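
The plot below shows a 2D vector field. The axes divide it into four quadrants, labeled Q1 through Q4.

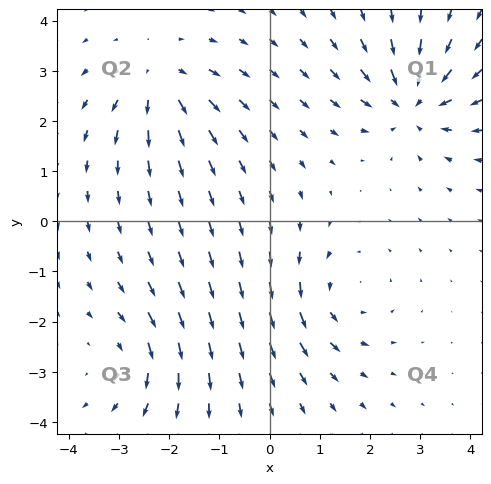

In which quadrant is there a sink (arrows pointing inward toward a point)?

Q1

The sink sits at approximately (2.8, 2.4), which lies in quadrant Q1. The divergence there is about -5, negative as expected for a sink.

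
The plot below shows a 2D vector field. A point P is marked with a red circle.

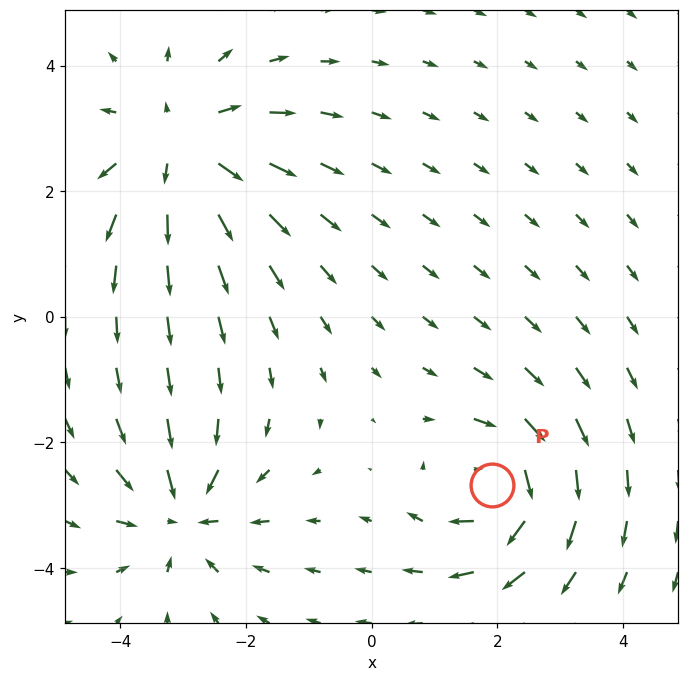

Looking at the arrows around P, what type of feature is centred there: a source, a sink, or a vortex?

vortex

At P (1.9, -2.7) the arrows circulate clockwise. Divergence ≈0, curl about -5 — near-zero divergence with nonzero curl is a vortex.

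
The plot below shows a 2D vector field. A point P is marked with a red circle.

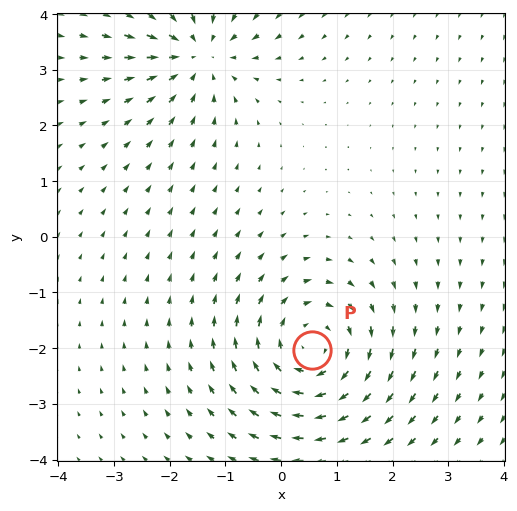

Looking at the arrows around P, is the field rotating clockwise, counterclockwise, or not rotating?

clockwise

Near P at (0.6, -2.0) the arrows circulate clockwise. The curl (z-component) there is about -4; negative curl means clockwise rotation.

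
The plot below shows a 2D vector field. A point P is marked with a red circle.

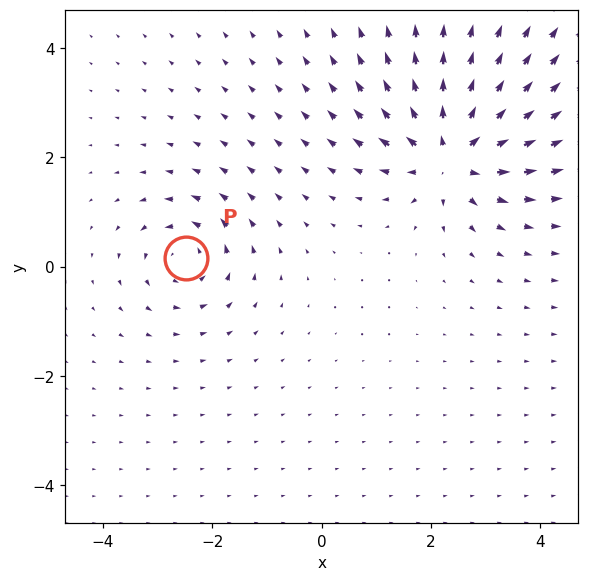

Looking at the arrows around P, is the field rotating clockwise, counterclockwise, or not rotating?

counterclockwise

Near P at (-2.5, 0.2) the arrows circulate counterclockwise. The curl (z-component) there is about +4; positive curl means counterclockwise rotation.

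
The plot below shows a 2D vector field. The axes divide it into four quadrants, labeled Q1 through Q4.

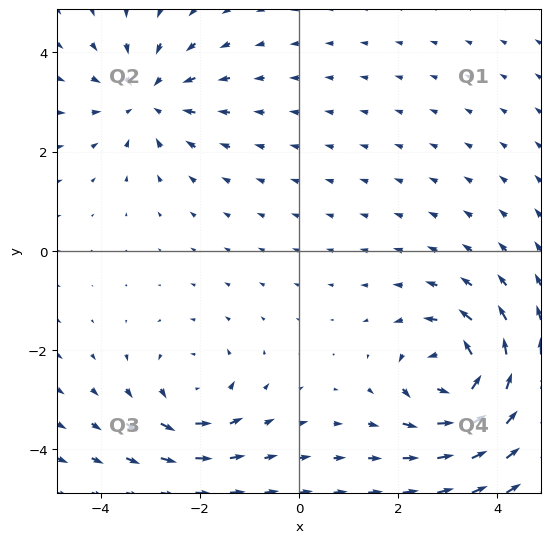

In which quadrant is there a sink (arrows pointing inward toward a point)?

Q2

The sink sits at approximately (-3.1, 3.1), which lies in quadrant Q2. The divergence there is about -3, negative as expected for a sink.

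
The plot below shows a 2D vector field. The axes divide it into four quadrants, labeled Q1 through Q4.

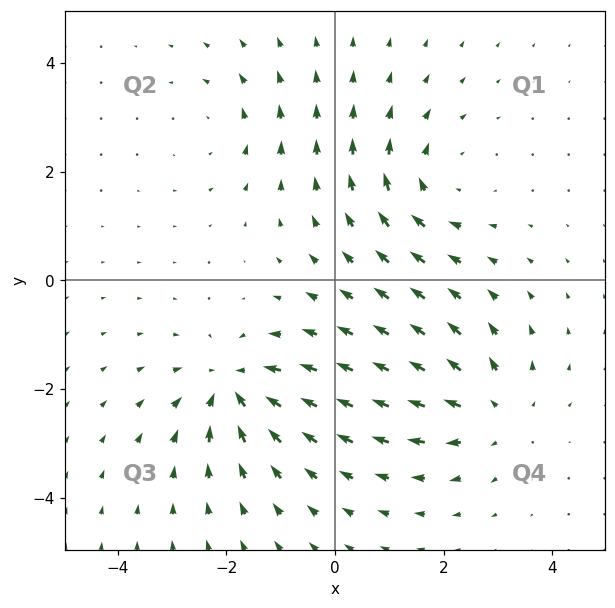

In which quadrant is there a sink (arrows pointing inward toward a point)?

Q3

The sink sits at approximately (-1.9, -2.0), which lies in quadrant Q3. The divergence there is about -6, negative as expected for a sink.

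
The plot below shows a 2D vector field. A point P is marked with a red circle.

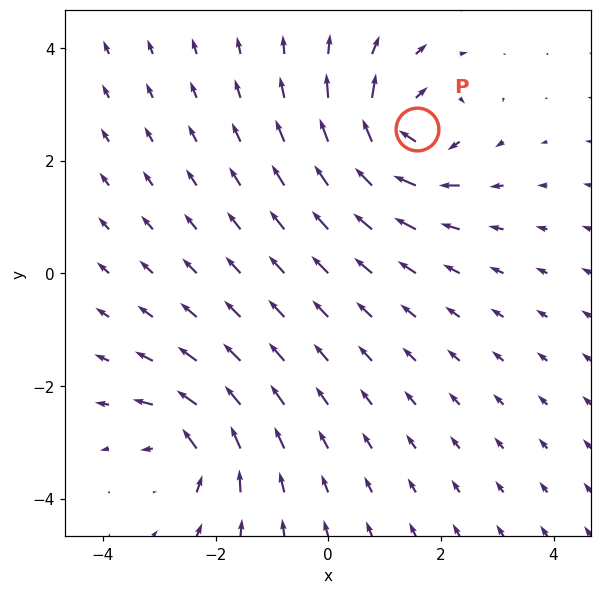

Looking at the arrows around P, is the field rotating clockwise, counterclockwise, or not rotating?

Near P at (1.6, 2.6) the arrows circulate clockwise. The curl (z-component) there is about -5; negative curl means clockwise rotation.

clockwise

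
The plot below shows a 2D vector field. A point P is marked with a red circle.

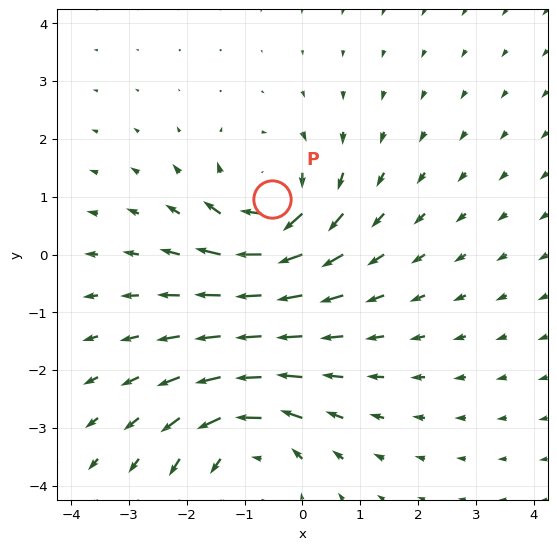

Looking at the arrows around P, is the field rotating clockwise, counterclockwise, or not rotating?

Near P at (-0.5, 1.0) the arrows circulate clockwise. The curl (z-component) there is about -4; negative curl means clockwise rotation.

clockwise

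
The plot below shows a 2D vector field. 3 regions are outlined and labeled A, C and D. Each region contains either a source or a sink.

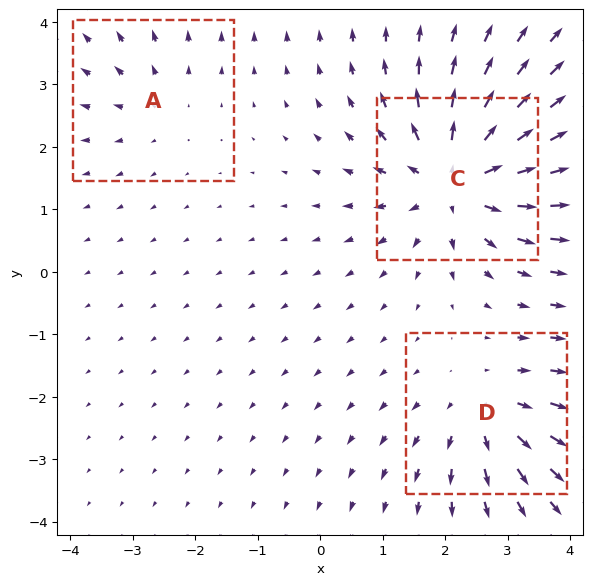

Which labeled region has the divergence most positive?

Divergence at each region's feature centre — A: about +2, C: about +5, D: about +3. Region C is most positive.

C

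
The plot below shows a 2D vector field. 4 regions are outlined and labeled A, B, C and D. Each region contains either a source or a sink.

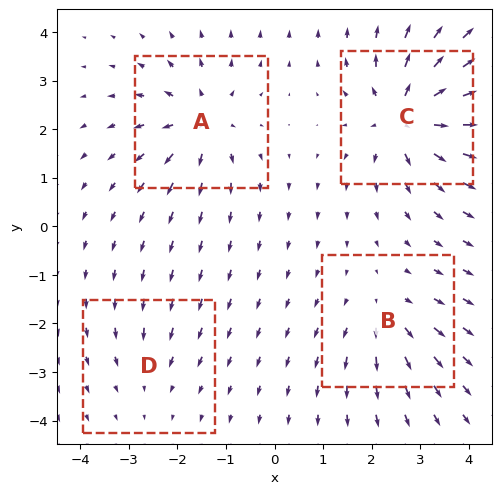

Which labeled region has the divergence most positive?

Divergence at each region's feature centre — A: about +6, B: about +4, C: about +8, D: about -2. Region C is most positive.

C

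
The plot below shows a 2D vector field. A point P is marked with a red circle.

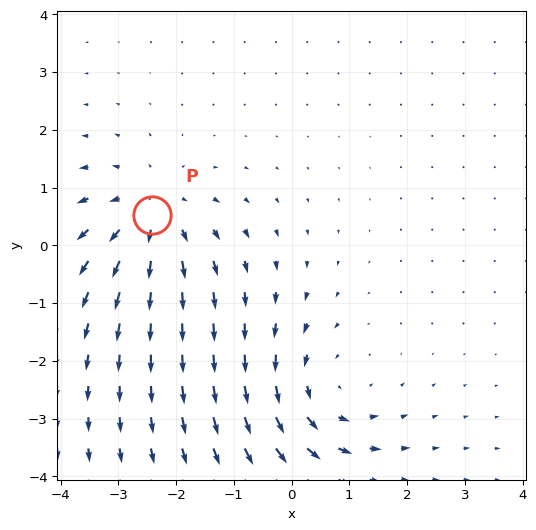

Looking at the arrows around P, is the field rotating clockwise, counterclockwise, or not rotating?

Near P at (-2.4, 0.5) the arrows show no circulation. The curl there is ≈0.

not rotating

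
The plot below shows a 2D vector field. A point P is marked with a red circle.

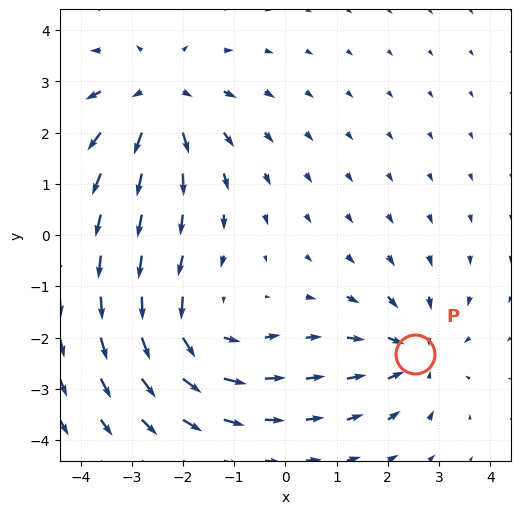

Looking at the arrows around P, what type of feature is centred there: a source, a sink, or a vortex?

sink

At P (2.5, -2.3) the arrows converge inward. Divergence about -3, curl ≈0 — negative divergence with near-zero curl is a sink.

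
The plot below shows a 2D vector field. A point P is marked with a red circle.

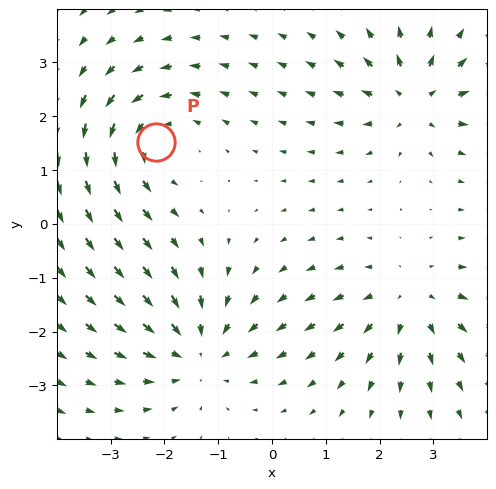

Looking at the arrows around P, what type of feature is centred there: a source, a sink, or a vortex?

vortex

At P (-2.2, 1.5) the arrows circulate counterclockwise. Divergence ≈0, curl about +3 — near-zero divergence with nonzero curl is a vortex.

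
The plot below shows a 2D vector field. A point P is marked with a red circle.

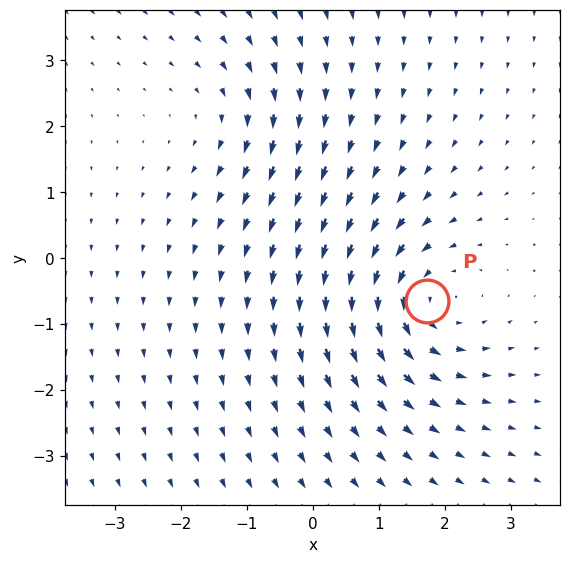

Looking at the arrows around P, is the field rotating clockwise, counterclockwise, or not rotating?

Near P at (1.7, -0.7) the arrows circulate counterclockwise. The curl (z-component) there is about +4; positive curl means counterclockwise rotation.

counterclockwise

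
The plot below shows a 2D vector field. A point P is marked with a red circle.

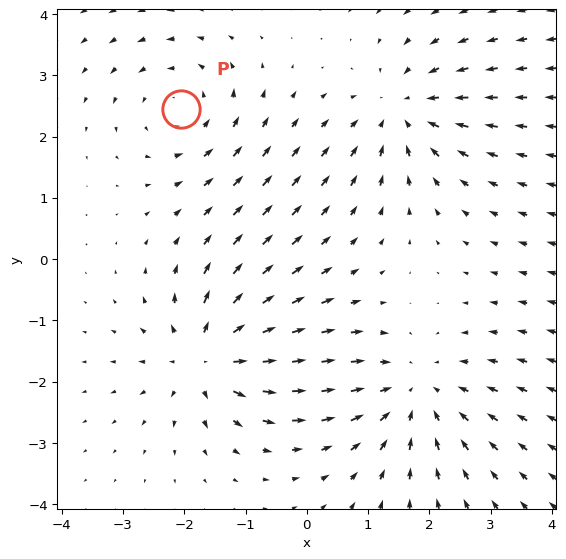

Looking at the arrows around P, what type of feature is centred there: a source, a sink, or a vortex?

vortex

At P (-2.0, 2.4) the arrows circulate counterclockwise. Divergence ≈0, curl about +4 — near-zero divergence with nonzero curl is a vortex.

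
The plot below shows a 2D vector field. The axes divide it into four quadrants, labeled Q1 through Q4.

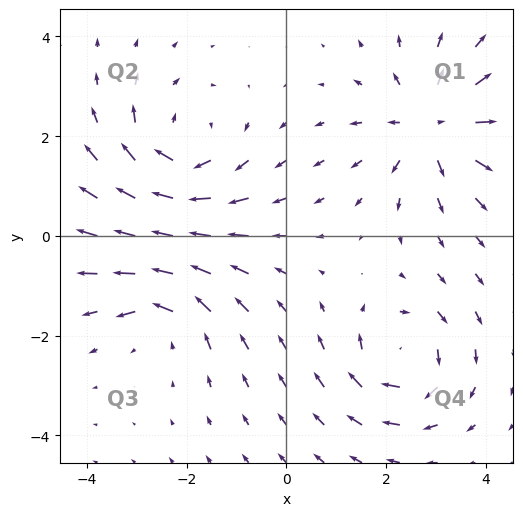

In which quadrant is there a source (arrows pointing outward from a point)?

The source sits at approximately (2.9, 2.2), which lies in quadrant Q1. The divergence there is about +5, positive as expected for a source.

Q1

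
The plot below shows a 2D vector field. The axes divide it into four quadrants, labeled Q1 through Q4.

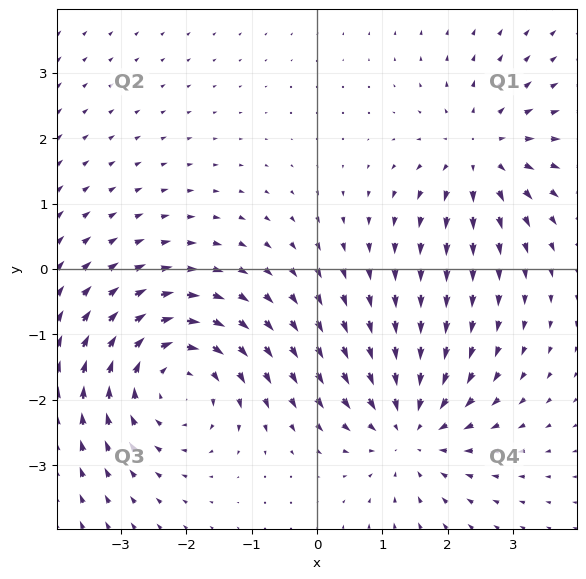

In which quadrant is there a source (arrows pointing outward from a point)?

Q1

The source sits at approximately (2.5, 1.8), which lies in quadrant Q1. The divergence there is about +4, positive as expected for a source.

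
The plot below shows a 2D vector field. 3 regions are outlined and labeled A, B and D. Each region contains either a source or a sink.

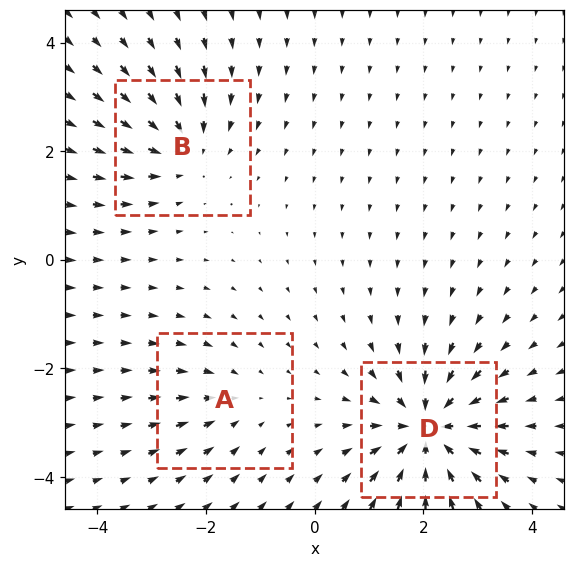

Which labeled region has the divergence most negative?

Divergence at each region's feature centre — A: about -2, B: about -4, D: about -6. Region D is most negative.

D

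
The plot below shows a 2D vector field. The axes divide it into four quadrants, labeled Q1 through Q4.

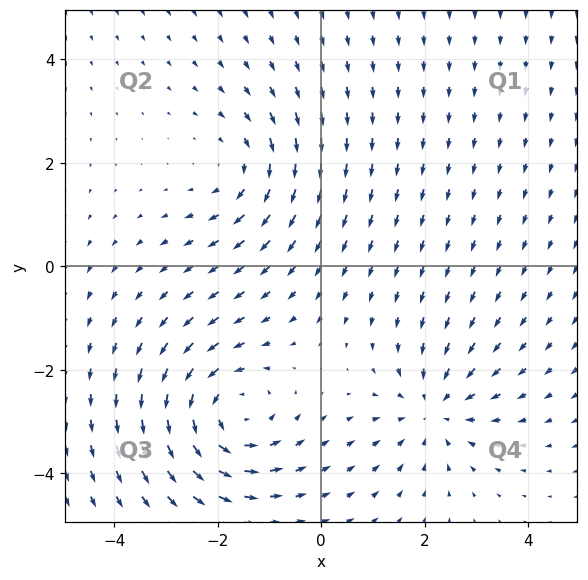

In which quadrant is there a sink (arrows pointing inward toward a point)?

The sink sits at approximately (2.2, -2.8), which lies in quadrant Q4. The divergence there is about -3, negative as expected for a sink.

Q4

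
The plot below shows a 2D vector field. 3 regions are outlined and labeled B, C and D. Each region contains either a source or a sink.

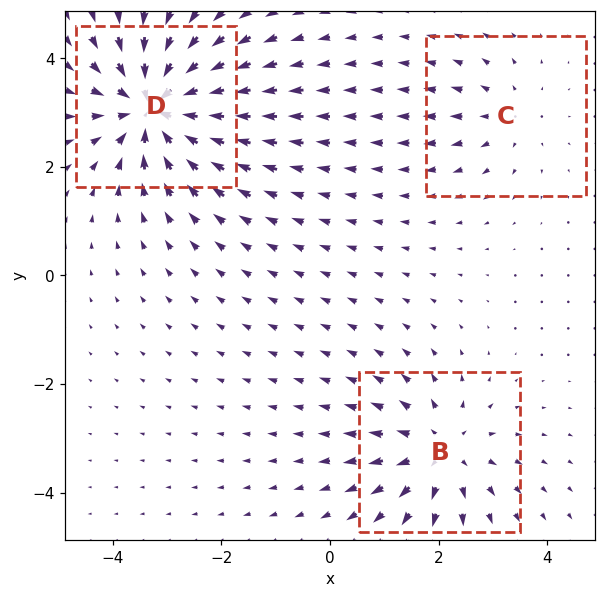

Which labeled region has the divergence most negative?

Divergence at each region's feature centre — B: about +4, C: about +2, D: about -6. Region D is most negative.

D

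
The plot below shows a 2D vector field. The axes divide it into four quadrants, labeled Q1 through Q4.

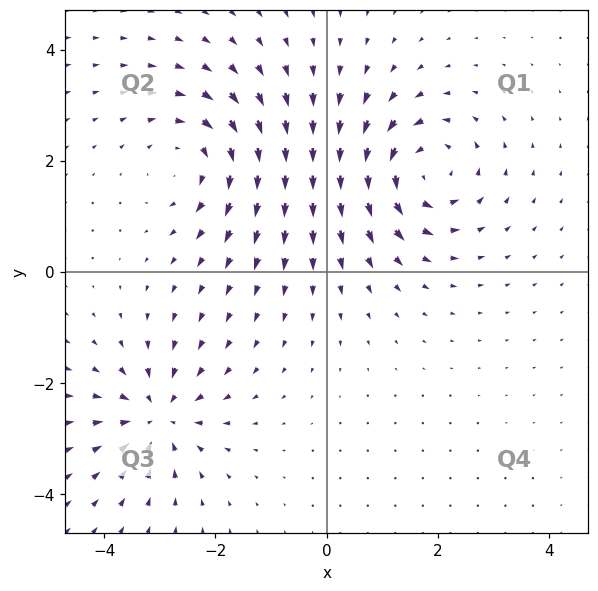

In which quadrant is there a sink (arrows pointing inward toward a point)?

Q3

The sink sits at approximately (-3.0, -2.6), which lies in quadrant Q3. The divergence there is about -5, negative as expected for a sink.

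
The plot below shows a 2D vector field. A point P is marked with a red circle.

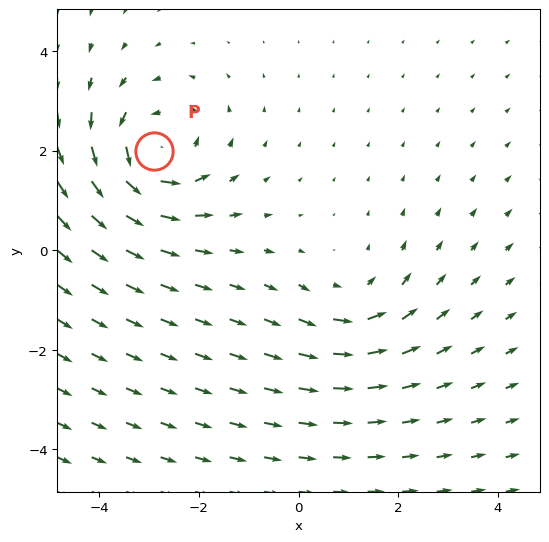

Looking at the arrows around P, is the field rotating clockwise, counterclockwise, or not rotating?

counterclockwise

Near P at (-2.9, 2.0) the arrows circulate counterclockwise. The curl (z-component) there is about +4; positive curl means counterclockwise rotation.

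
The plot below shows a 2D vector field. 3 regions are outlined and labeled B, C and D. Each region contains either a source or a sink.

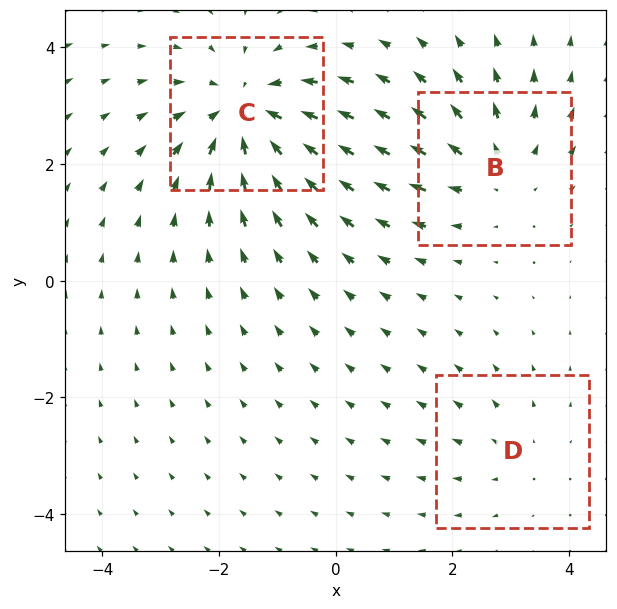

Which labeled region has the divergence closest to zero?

Divergence at each region's feature centre — B: about +3, C: about -4, D: about +2. Region D is closest to zero.

D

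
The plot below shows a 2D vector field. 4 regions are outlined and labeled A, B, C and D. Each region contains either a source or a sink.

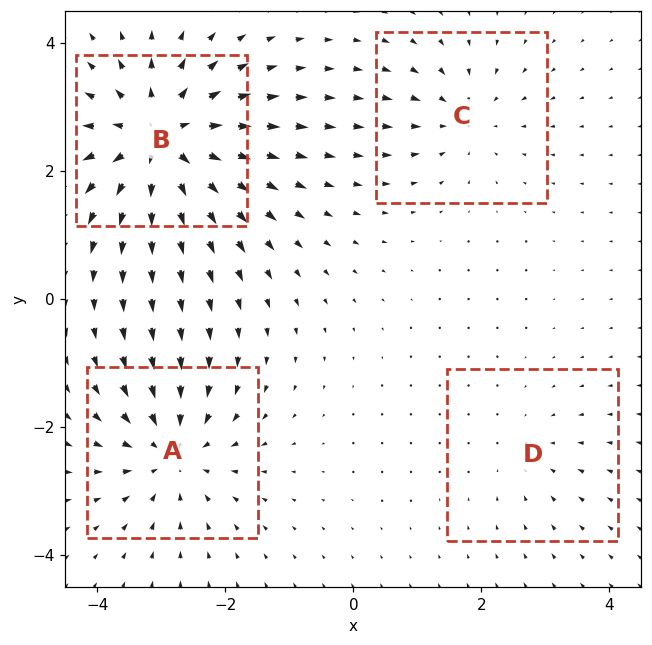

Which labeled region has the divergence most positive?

B

Divergence at each region's feature centre — A: about -5, B: about +7, C: about -3, D: about -2. Region B is most positive.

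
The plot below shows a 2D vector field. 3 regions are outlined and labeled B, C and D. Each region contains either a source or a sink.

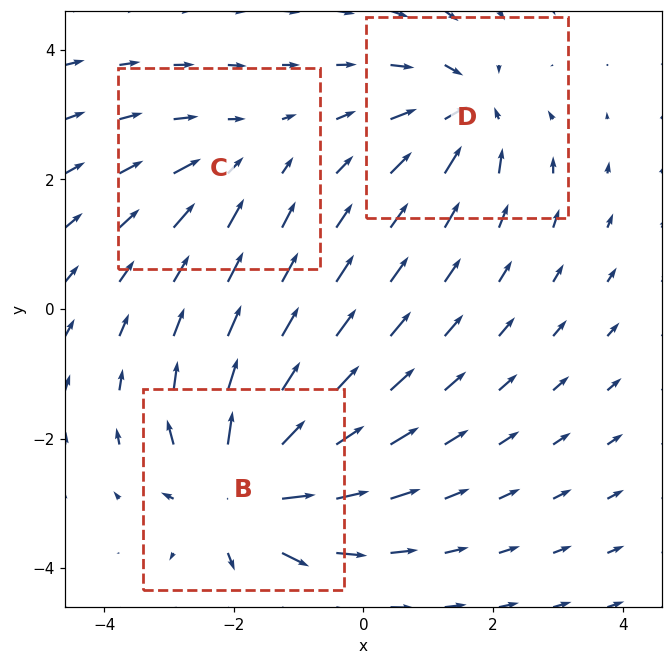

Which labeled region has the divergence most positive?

B

Divergence at each region's feature centre — B: about +6, C: about -2, D: about -4. Region B is most positive.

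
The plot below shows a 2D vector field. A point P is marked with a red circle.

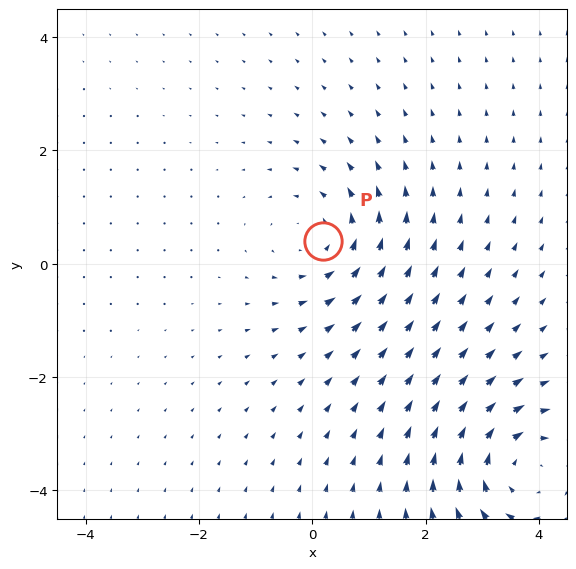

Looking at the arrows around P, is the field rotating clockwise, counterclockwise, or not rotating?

Near P at (0.2, 0.4) the arrows circulate counterclockwise. The curl (z-component) there is about +3; positive curl means counterclockwise rotation.

counterclockwise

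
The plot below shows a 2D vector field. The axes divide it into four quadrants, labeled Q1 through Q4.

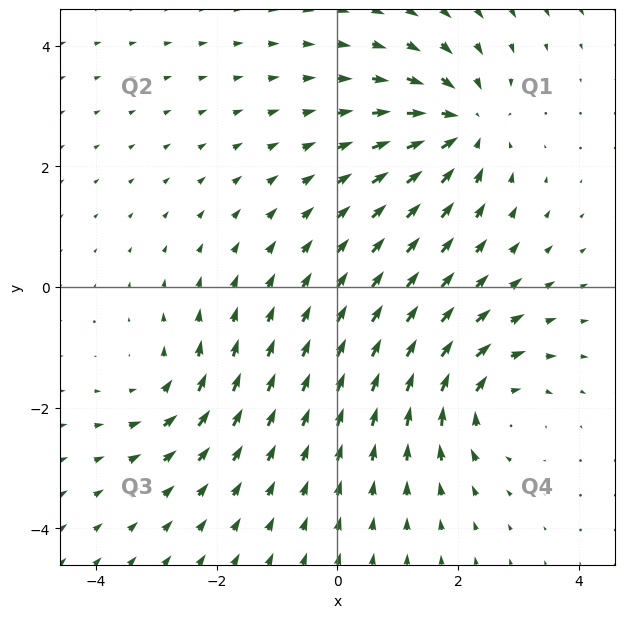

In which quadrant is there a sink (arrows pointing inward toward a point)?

The sink sits at approximately (2.1, 2.7), which lies in quadrant Q1. The divergence there is about -6, negative as expected for a sink.

Q1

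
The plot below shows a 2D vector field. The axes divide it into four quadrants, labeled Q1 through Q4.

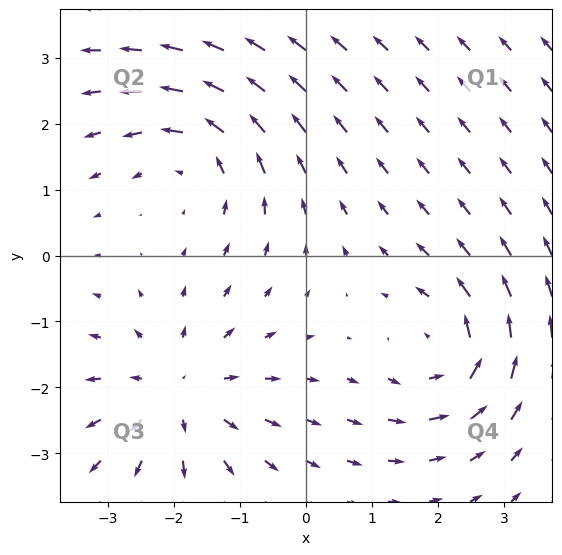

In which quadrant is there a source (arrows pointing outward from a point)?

The source sits at approximately (-1.9, -2.1), which lies in quadrant Q3. The divergence there is about +4, positive as expected for a source.

Q3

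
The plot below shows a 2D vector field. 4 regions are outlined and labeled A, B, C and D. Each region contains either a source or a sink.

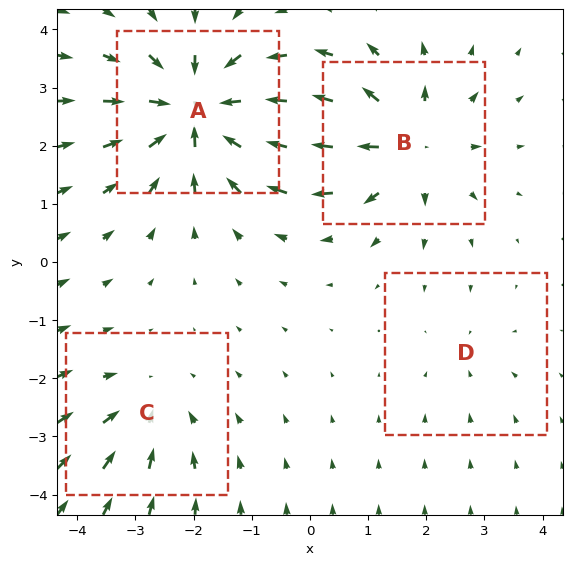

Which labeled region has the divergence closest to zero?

D

Divergence at each region's feature centre — A: about -7, B: about +5, C: about -3, D: about -2. Region D is closest to zero.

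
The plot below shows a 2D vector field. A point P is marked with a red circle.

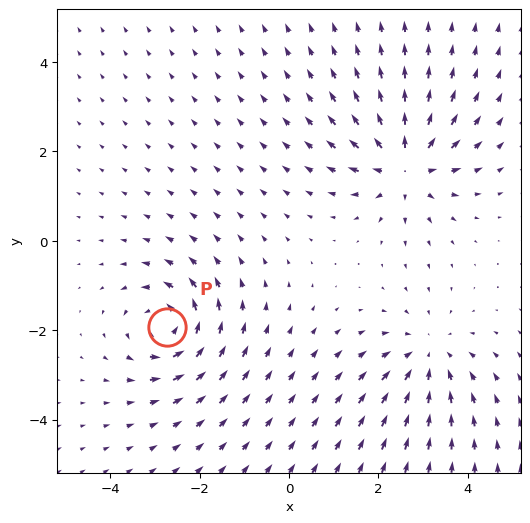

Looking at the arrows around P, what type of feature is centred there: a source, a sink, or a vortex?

At P (-2.7, -1.9) the arrows circulate counterclockwise. Divergence ≈0, curl about +5 — near-zero divergence with nonzero curl is a vortex.

vortex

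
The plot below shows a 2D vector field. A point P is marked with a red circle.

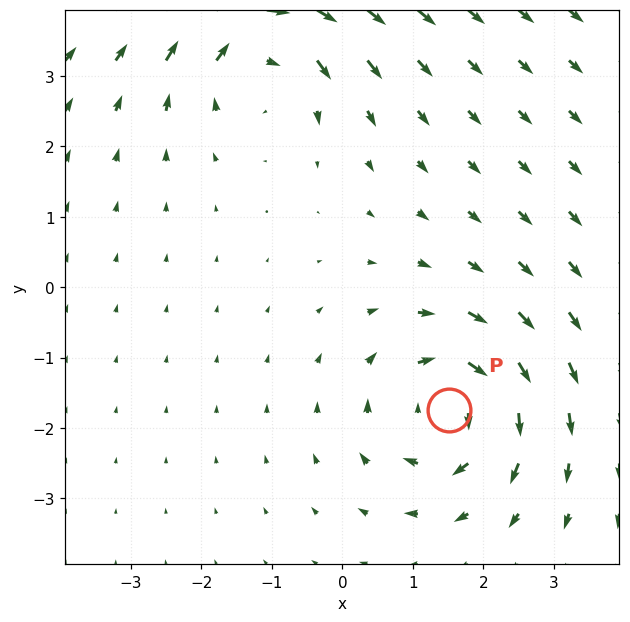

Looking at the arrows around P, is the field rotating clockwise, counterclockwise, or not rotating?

clockwise

Near P at (1.5, -1.7) the arrows circulate clockwise. The curl (z-component) there is about -4; negative curl means clockwise rotation.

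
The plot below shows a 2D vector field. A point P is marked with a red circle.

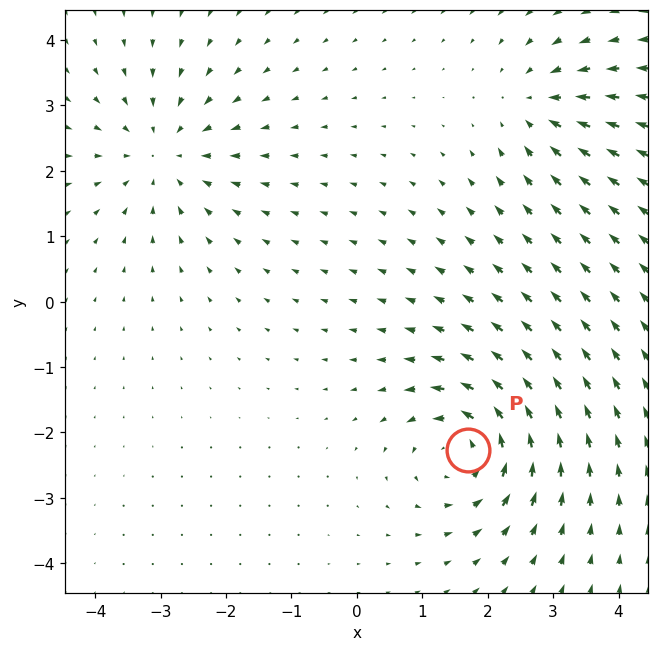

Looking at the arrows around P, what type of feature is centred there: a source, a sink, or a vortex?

vortex

At P (1.7, -2.3) the arrows circulate counterclockwise. Divergence ≈0, curl about +6 — near-zero divergence with nonzero curl is a vortex.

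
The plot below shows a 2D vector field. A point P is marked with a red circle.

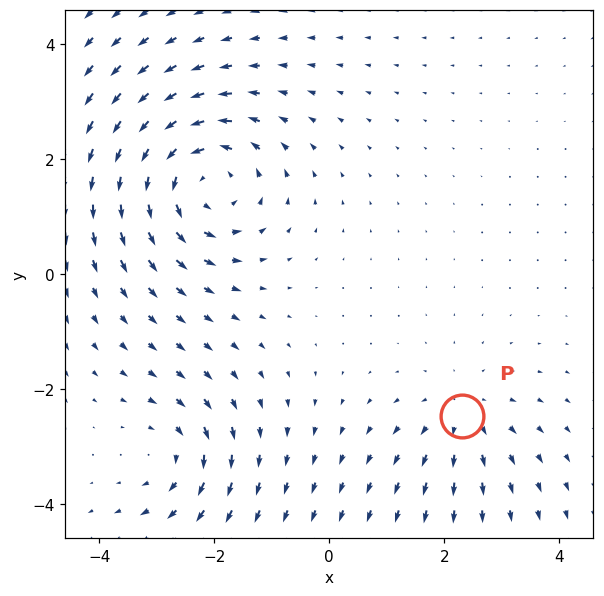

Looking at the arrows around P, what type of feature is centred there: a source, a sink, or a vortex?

source

At P (2.3, -2.5) the arrows spread outward. Divergence about +3, curl ≈0 — positive divergence with near-zero curl is a source.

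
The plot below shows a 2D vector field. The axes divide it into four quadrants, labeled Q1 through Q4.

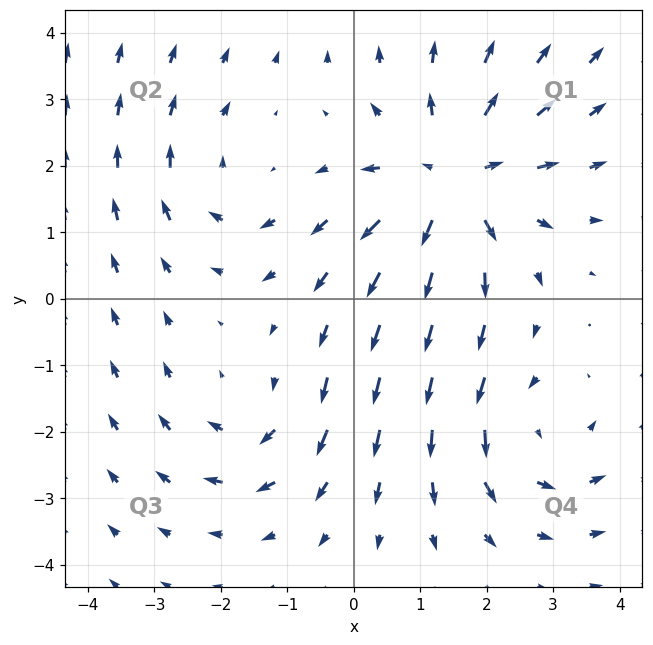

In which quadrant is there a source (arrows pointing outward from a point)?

The source sits at approximately (1.5, 1.8), which lies in quadrant Q1. The divergence there is about +5, positive as expected for a source.

Q1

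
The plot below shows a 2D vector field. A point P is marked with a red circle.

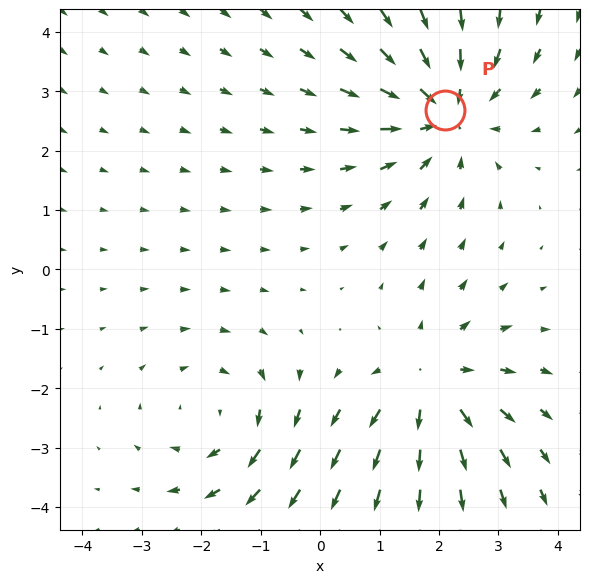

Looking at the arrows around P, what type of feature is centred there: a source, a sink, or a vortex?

At P (2.1, 2.7) the arrows converge inward. Divergence about -4, curl ≈0 — negative divergence with near-zero curl is a sink.

sink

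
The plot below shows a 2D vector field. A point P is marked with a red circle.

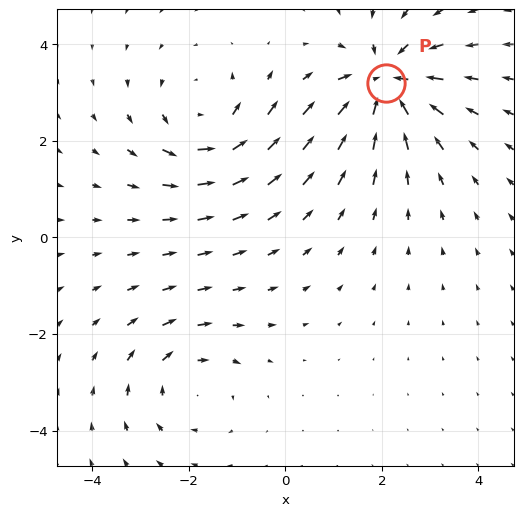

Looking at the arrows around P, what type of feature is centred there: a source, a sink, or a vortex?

At P (2.1, 3.2) the arrows converge inward. Divergence about -5, curl ≈0 — negative divergence with near-zero curl is a sink.

sink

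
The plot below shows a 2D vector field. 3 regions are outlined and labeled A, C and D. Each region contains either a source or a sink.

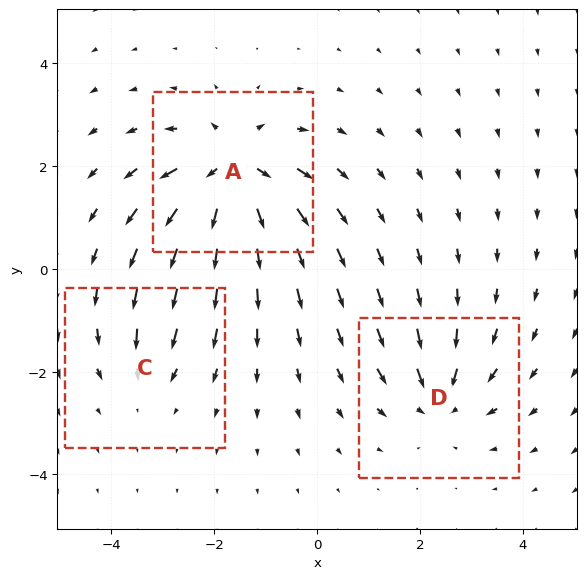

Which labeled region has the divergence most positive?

A

Divergence at each region's feature centre — A: about +5, C: about -2, D: about -3. Region A is most positive.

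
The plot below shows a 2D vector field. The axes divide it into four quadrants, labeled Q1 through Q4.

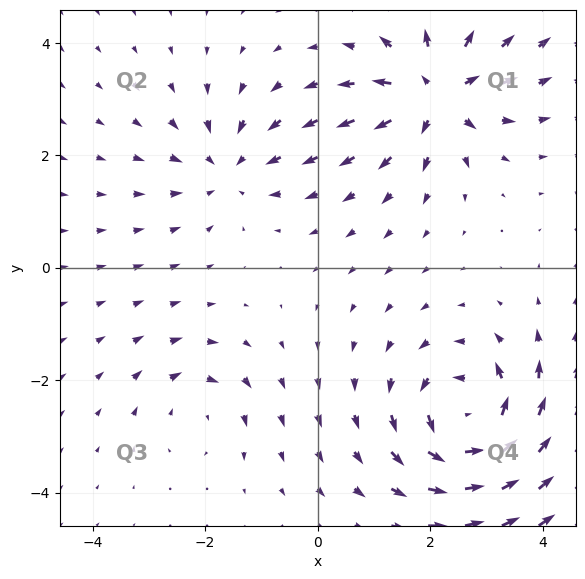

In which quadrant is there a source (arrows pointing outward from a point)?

The source sits at approximately (2.1, 3.1), which lies in quadrant Q1. The divergence there is about +6, positive as expected for a source.

Q1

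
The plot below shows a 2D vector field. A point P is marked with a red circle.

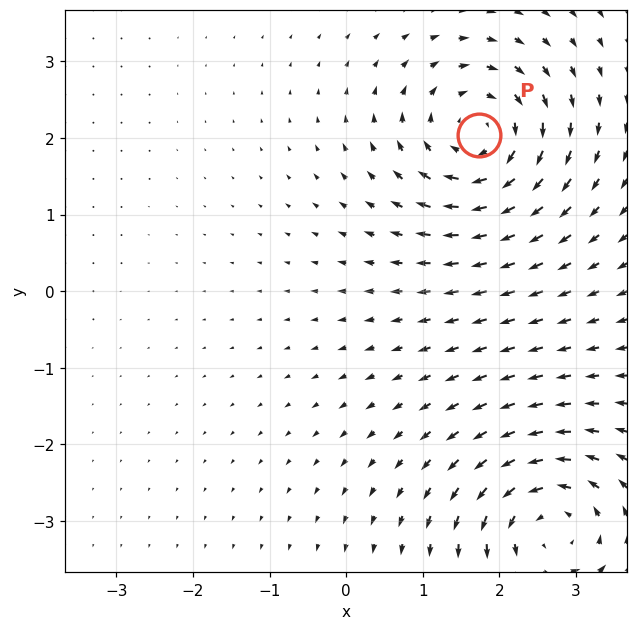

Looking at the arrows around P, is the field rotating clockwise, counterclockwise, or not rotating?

Near P at (1.7, 2.0) the arrows circulate clockwise. The curl (z-component) there is about -6; negative curl means clockwise rotation.

clockwise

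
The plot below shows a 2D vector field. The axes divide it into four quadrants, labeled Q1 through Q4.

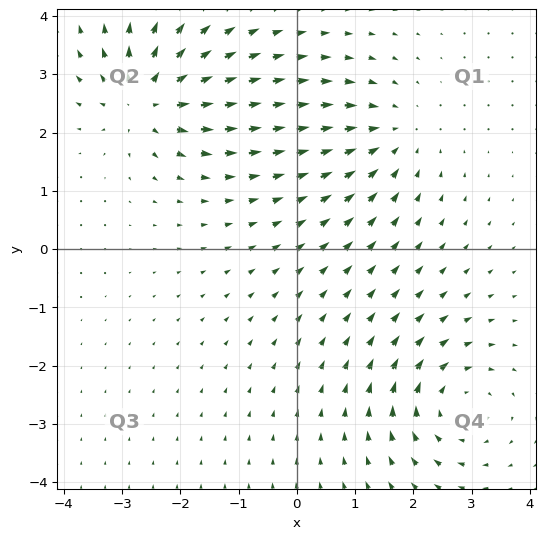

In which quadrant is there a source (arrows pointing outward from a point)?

The source sits at approximately (-2.6, 2.6), which lies in quadrant Q2. The divergence there is about +7, positive as expected for a source.

Q2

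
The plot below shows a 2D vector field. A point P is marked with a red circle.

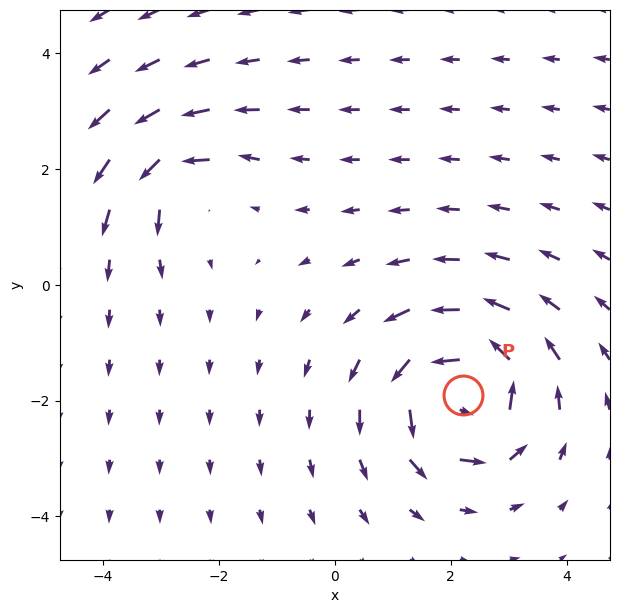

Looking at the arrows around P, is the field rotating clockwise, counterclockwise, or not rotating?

Near P at (2.2, -1.9) the arrows circulate counterclockwise. The curl (z-component) there is about +7; positive curl means counterclockwise rotation.

counterclockwise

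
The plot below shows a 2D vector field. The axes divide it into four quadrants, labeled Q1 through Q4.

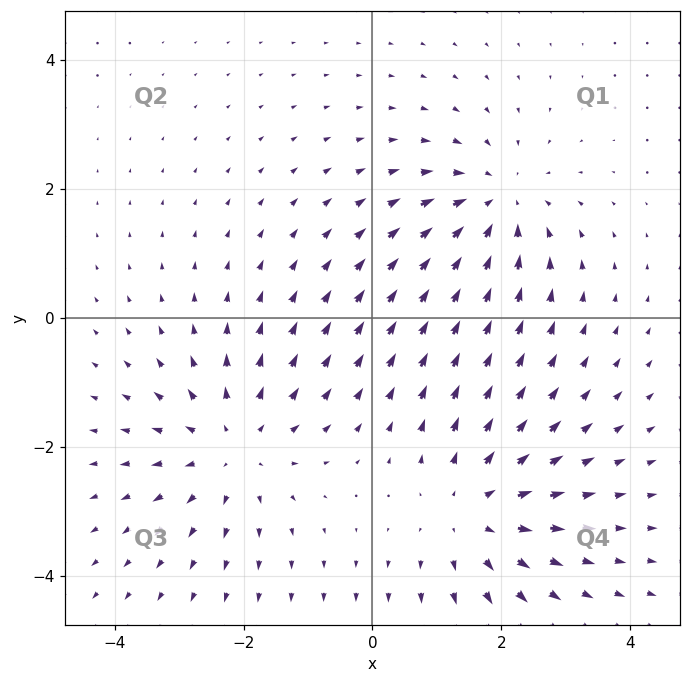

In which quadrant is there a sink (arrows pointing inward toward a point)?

The sink sits at approximately (1.9, 1.8), which lies in quadrant Q1. The divergence there is about -4, negative as expected for a sink.

Q1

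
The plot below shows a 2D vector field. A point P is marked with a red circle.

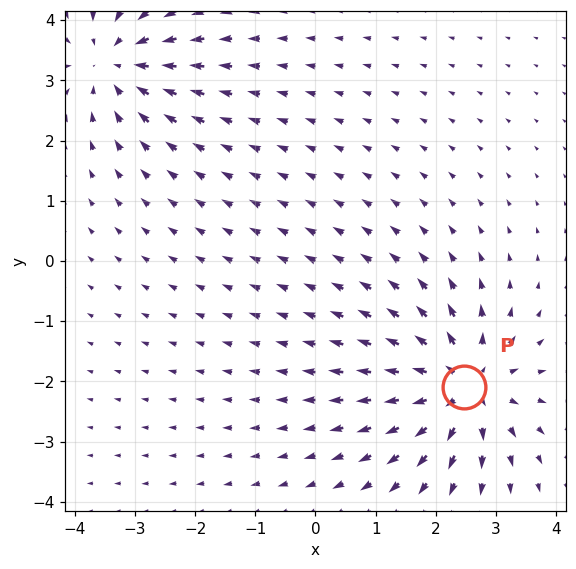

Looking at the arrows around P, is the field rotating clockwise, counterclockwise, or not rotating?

Near P at (2.5, -2.1) the arrows show no circulation. The curl there is ≈0.

not rotating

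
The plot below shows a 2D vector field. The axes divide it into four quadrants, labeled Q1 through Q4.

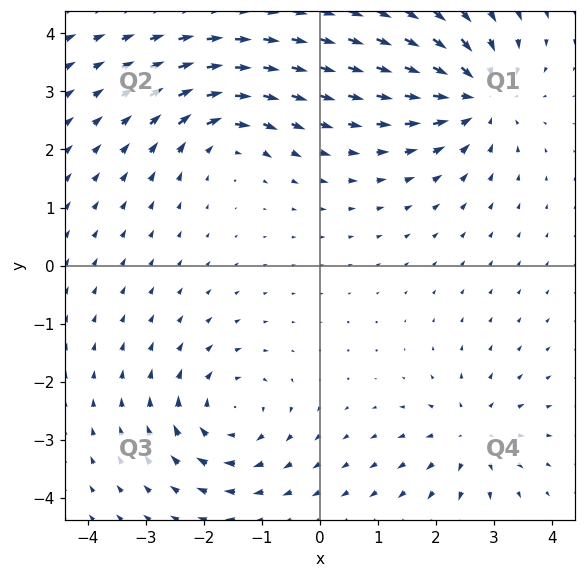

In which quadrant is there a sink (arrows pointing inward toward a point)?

The sink sits at approximately (2.7, 2.9), which lies in quadrant Q1. The divergence there is about -5, negative as expected for a sink.

Q1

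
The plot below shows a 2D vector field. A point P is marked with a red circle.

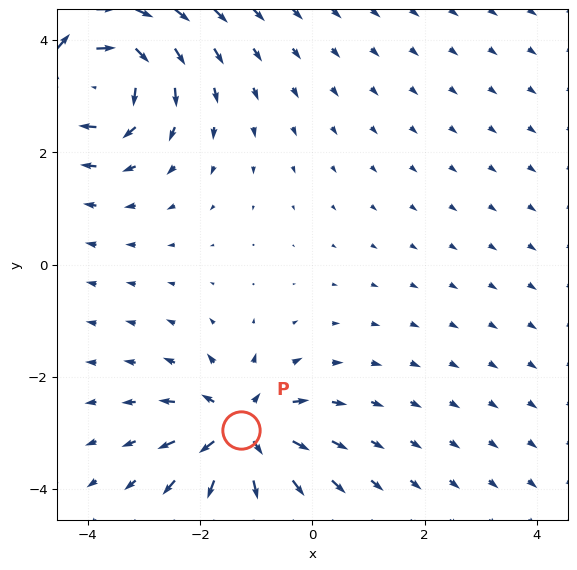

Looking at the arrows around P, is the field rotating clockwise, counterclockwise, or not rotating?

not rotating

Near P at (-1.3, -3.0) the arrows show no circulation. The curl there is ≈0.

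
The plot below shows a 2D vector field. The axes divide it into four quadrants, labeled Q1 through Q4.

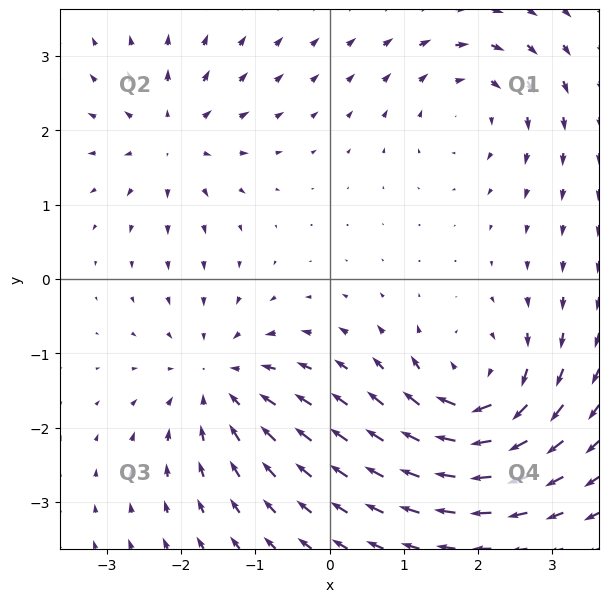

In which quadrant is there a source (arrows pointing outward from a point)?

The source sits at approximately (-2.1, 1.9), which lies in quadrant Q2. The divergence there is about +5, positive as expected for a source.

Q2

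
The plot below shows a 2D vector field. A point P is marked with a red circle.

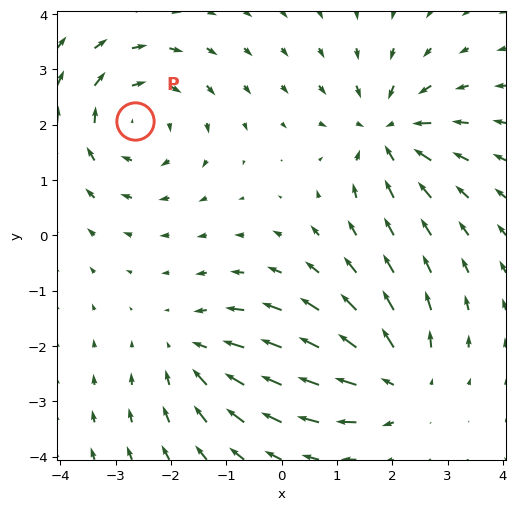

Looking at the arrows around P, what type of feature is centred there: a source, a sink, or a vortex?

vortex

At P (-2.6, 2.1) the arrows circulate clockwise. Divergence ≈0, curl about -4 — near-zero divergence with nonzero curl is a vortex.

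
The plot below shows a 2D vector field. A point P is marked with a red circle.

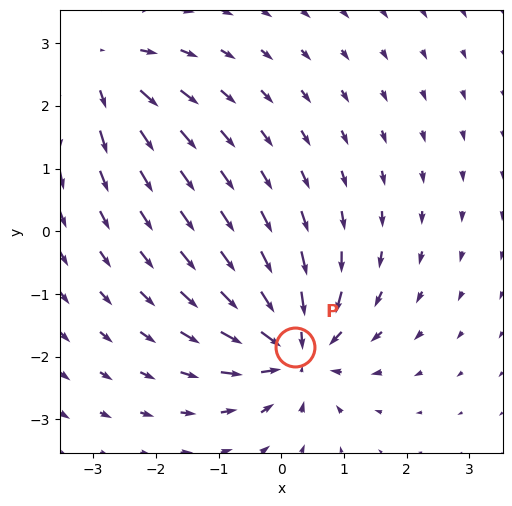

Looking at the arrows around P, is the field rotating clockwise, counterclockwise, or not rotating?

Near P at (0.2, -1.9) the arrows show no circulation. The curl there is ≈0.

not rotating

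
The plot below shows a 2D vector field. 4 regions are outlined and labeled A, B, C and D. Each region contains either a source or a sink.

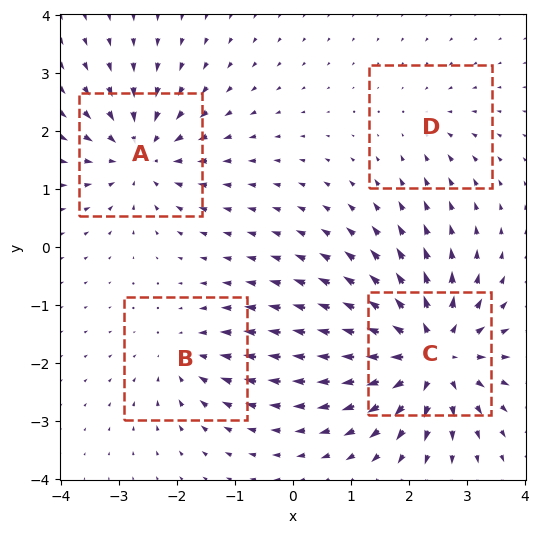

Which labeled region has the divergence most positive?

C

Divergence at each region's feature centre — A: about -5, B: about -3, C: about +8, D: about -2. Region C is most positive.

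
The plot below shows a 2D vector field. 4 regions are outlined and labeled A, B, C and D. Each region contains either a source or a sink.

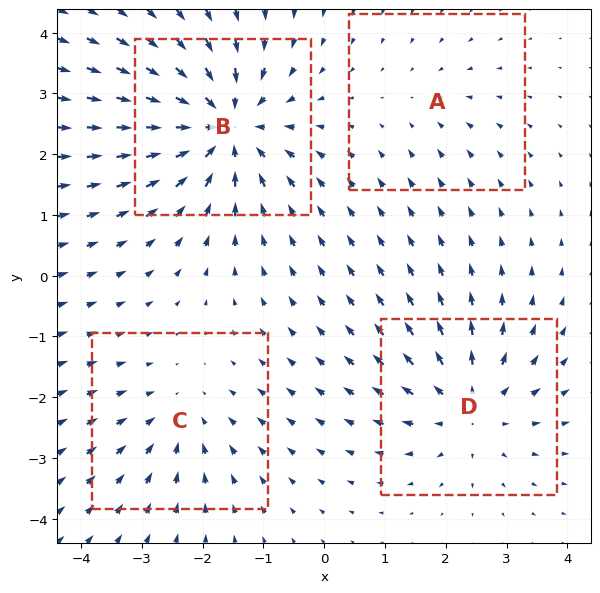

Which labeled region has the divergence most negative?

Divergence at each region's feature centre — A: about -2, B: about -7, C: about -3, D: about +5. Region B is most negative.

B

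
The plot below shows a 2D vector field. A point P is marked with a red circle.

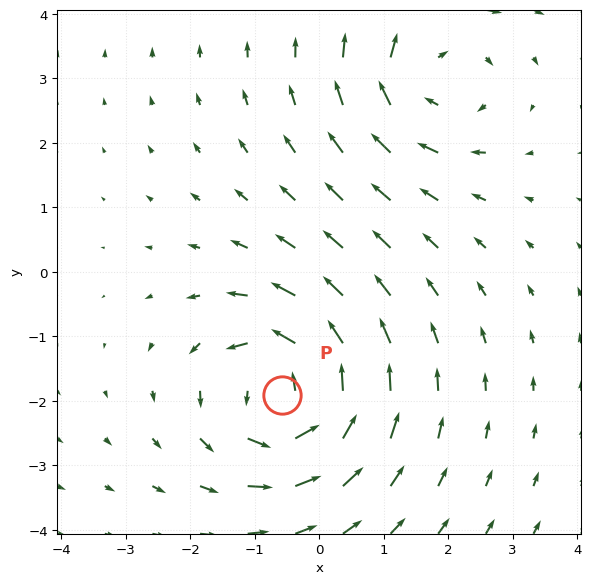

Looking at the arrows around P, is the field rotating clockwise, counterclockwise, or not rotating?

Near P at (-0.6, -1.9) the arrows circulate counterclockwise. The curl (z-component) there is about +6; positive curl means counterclockwise rotation.

counterclockwise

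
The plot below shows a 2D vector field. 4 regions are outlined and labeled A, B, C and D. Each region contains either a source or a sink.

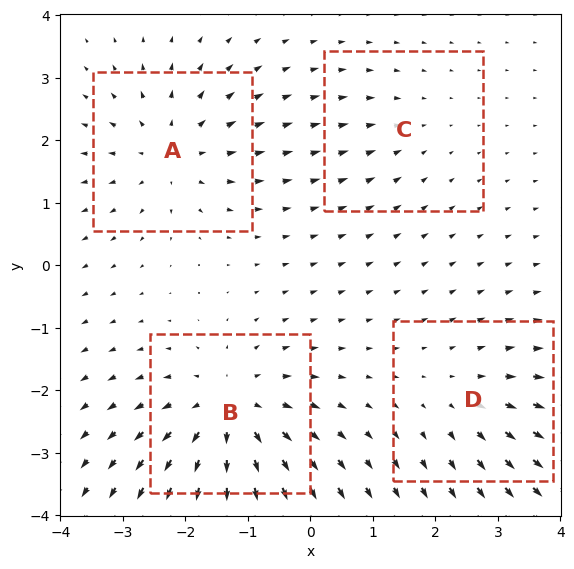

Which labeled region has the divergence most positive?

Divergence at each region's feature centre — A: about +5, B: about +6, C: about -2, D: about +3. Region B is most positive.

B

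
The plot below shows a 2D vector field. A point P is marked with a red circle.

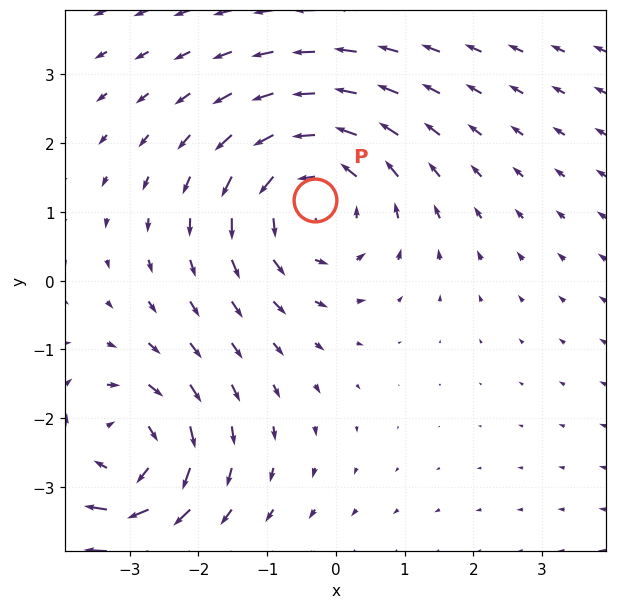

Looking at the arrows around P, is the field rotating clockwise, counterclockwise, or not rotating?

counterclockwise

Near P at (-0.3, 1.2) the arrows circulate counterclockwise. The curl (z-component) there is about +3; positive curl means counterclockwise rotation.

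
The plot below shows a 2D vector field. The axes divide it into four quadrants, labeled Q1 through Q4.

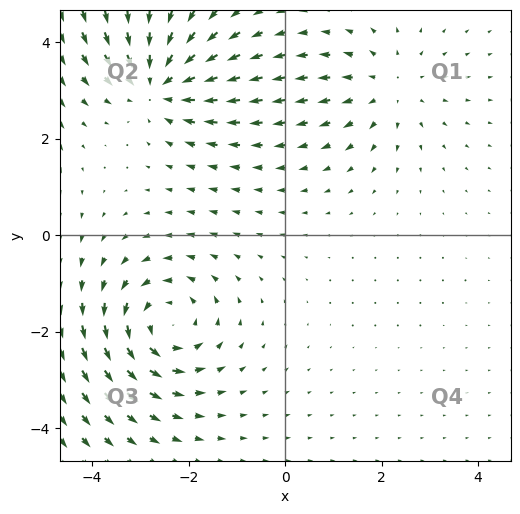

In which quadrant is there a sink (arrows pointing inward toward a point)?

The sink sits at approximately (-2.6, 3.2), which lies in quadrant Q2. The divergence there is about -5, negative as expected for a sink.

Q2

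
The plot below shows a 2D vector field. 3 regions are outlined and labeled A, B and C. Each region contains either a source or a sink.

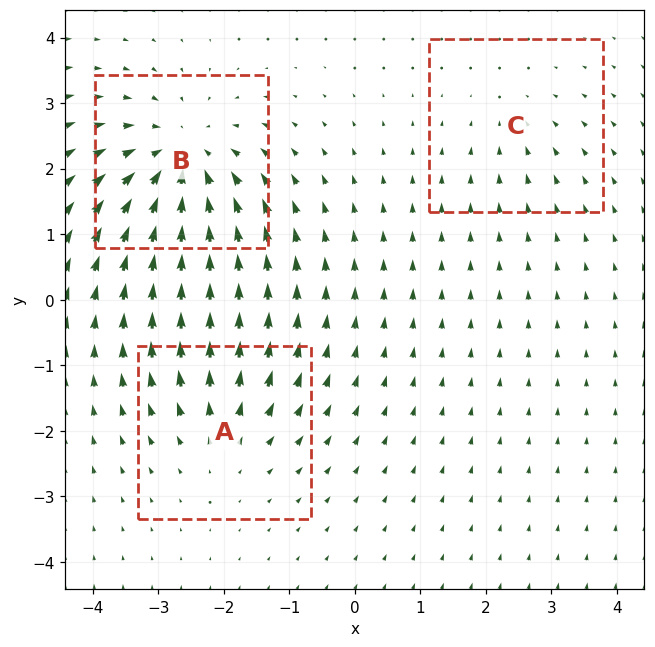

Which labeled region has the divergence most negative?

B

Divergence at each region's feature centre — A: about +3, B: about -5, C: about -2. Region B is most negative.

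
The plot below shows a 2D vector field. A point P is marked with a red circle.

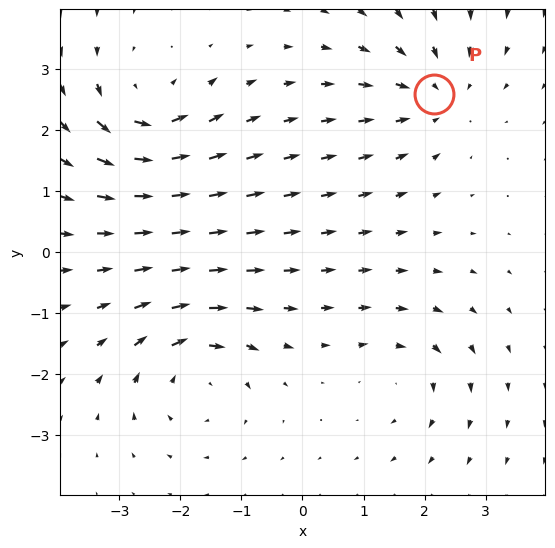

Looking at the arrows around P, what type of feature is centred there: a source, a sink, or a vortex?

sink

At P (2.2, 2.6) the arrows converge inward. Divergence about -4, curl ≈0 — negative divergence with near-zero curl is a sink.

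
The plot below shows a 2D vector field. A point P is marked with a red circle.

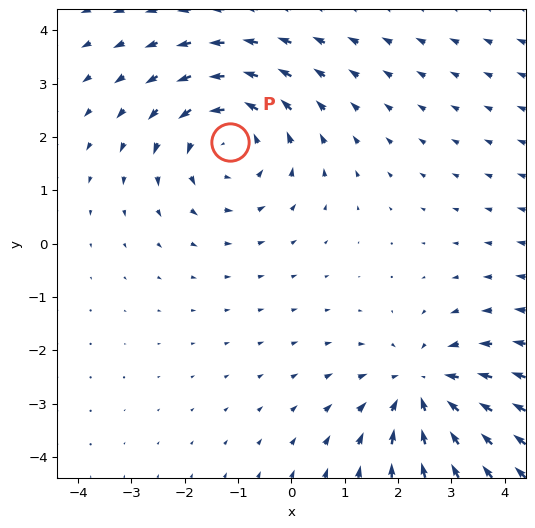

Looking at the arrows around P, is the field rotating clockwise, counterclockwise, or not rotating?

counterclockwise

Near P at (-1.2, 1.9) the arrows circulate counterclockwise. The curl (z-component) there is about +3; positive curl means counterclockwise rotation.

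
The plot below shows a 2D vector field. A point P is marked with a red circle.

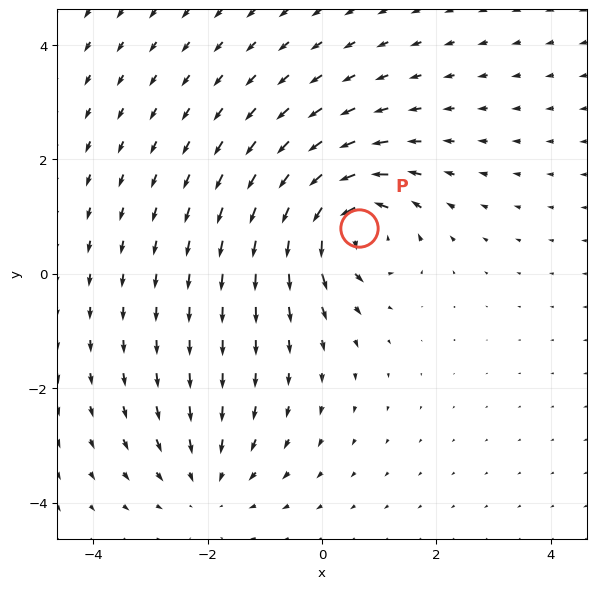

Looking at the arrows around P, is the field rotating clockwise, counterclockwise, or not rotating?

counterclockwise

Near P at (0.6, 0.8) the arrows circulate counterclockwise. The curl (z-component) there is about +6; positive curl means counterclockwise rotation.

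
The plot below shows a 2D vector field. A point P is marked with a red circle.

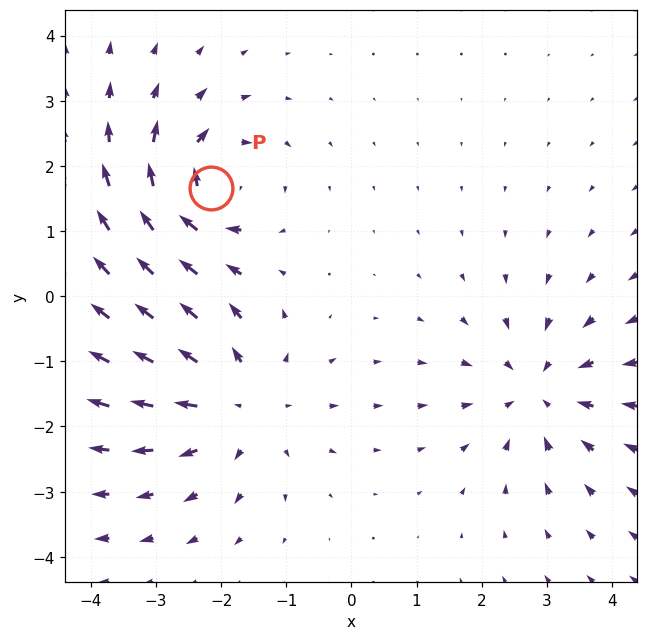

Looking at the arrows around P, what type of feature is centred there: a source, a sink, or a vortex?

vortex

At P (-2.2, 1.7) the arrows circulate clockwise. Divergence ≈0, curl about -5 — near-zero divergence with nonzero curl is a vortex.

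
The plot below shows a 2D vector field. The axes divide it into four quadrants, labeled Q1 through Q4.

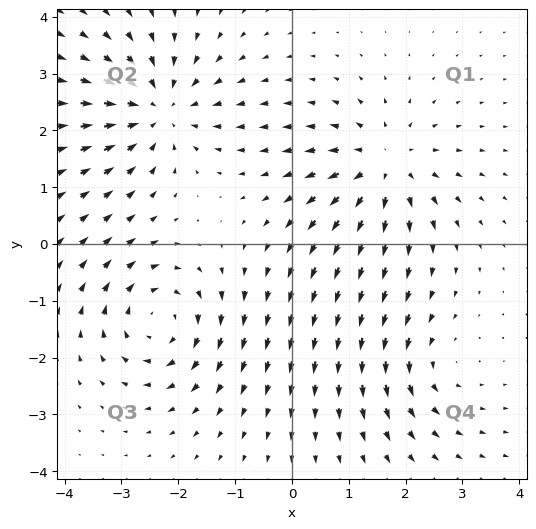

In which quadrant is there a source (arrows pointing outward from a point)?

The source sits at approximately (1.6, 1.4), which lies in quadrant Q1. The divergence there is about +4, positive as expected for a source.

Q1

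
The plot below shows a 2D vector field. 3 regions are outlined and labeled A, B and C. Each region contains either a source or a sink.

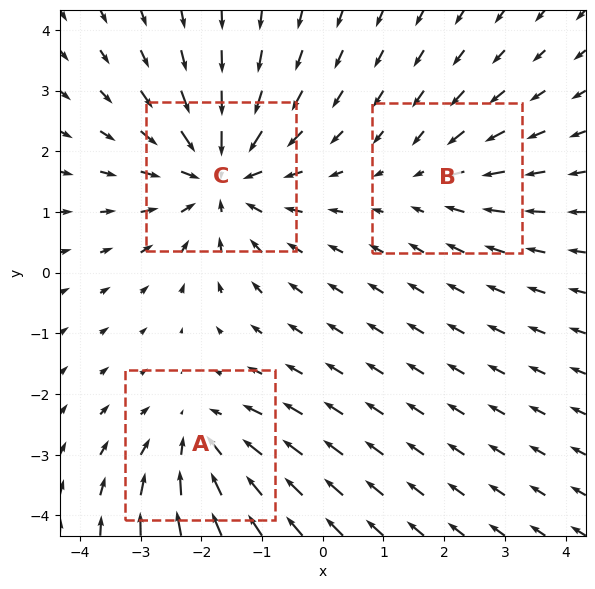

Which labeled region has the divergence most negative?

Divergence at each region's feature centre — A: about -3, B: about -2, C: about -4. Region C is most negative.

C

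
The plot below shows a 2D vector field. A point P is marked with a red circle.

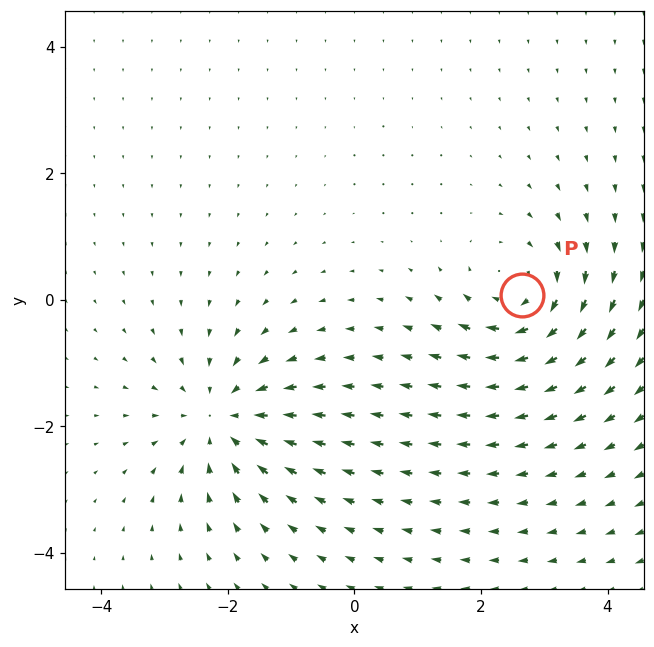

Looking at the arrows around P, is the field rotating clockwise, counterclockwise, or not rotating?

clockwise

Near P at (2.7, 0.1) the arrows circulate clockwise. The curl (z-component) there is about -5; negative curl means clockwise rotation.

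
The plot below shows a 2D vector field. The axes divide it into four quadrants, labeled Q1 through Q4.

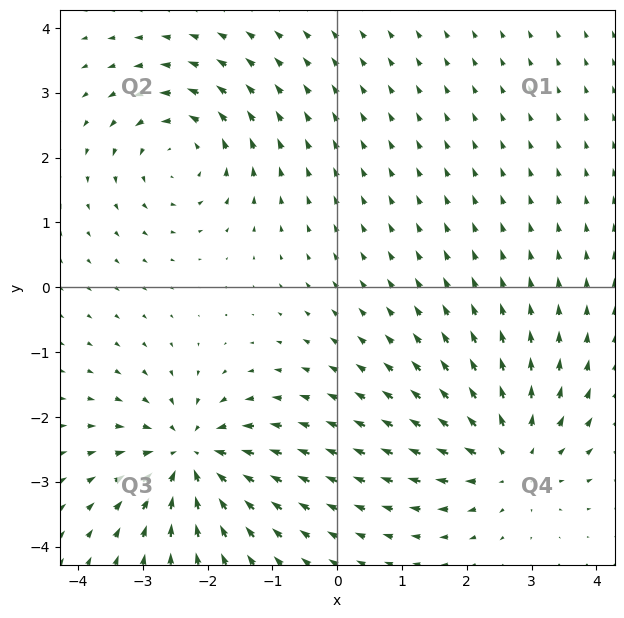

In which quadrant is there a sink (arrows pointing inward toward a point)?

Q3

The sink sits at approximately (-2.3, -2.6), which lies in quadrant Q3. The divergence there is about -6, negative as expected for a sink.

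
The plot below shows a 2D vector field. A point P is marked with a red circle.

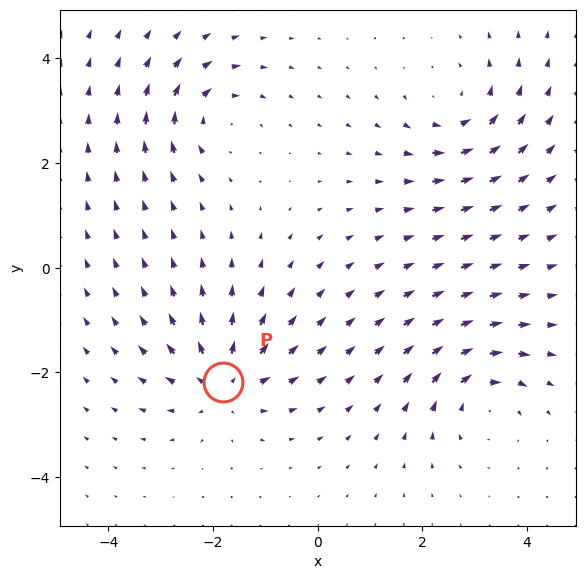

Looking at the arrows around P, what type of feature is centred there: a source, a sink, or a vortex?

At P (-1.8, -2.2) the arrows spread outward. Divergence about +6, curl ≈0 — positive divergence with near-zero curl is a source.

source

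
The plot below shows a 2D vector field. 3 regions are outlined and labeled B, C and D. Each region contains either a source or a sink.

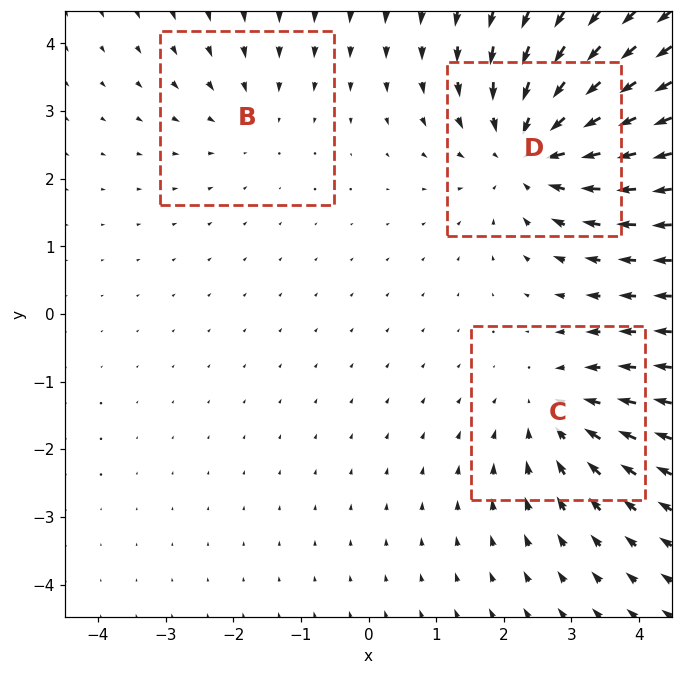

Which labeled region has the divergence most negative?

Divergence at each region's feature centre — B: about -2, C: about -3, D: about -4. Region D is most negative.

D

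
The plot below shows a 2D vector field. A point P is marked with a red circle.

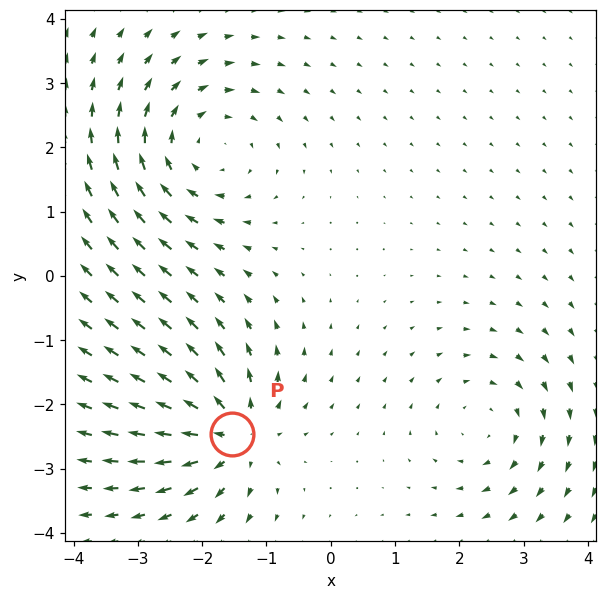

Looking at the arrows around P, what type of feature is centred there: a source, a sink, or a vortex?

At P (-1.5, -2.5) the arrows spread outward. Divergence about +6, curl ≈0 — positive divergence with near-zero curl is a source.

source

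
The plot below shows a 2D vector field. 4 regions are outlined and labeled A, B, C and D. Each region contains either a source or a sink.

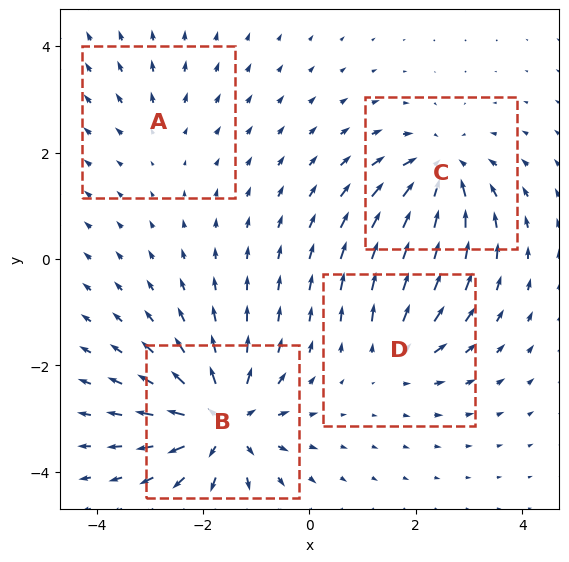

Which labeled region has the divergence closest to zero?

Divergence at each region's feature centre — A: about +2, B: about +8, C: about -6, D: about +4. Region A is closest to zero.

A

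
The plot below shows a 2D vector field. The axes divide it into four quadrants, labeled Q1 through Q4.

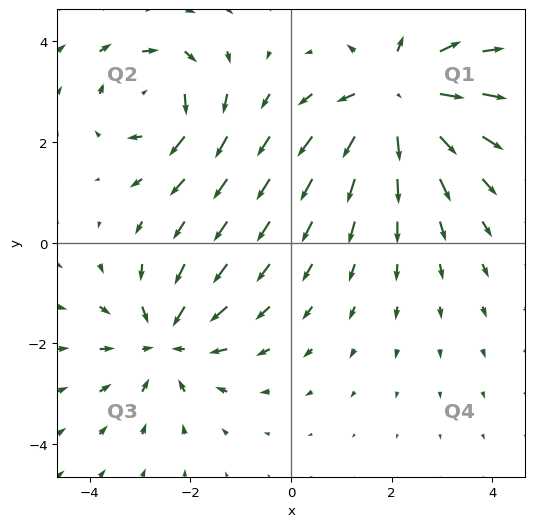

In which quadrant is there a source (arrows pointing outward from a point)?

Q1

The source sits at approximately (2.1, 2.9), which lies in quadrant Q1. The divergence there is about +4, positive as expected for a source.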